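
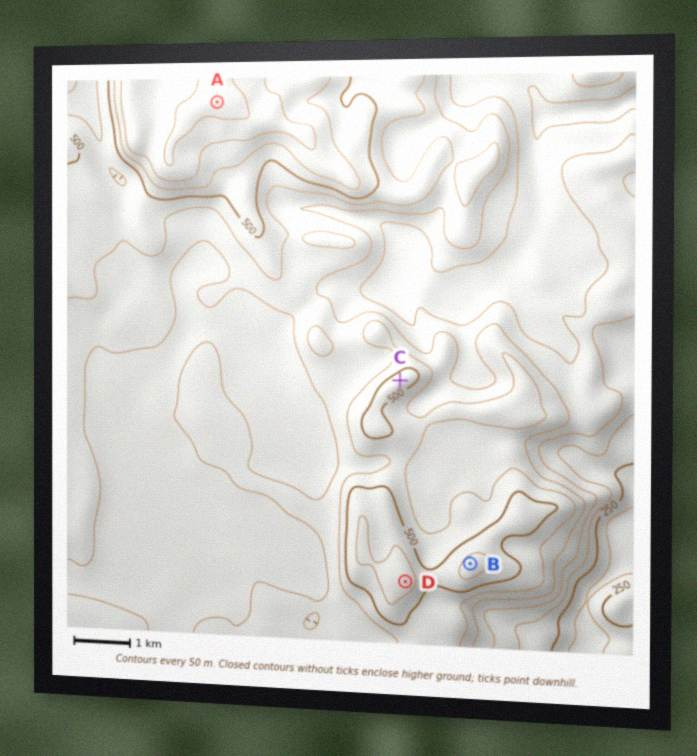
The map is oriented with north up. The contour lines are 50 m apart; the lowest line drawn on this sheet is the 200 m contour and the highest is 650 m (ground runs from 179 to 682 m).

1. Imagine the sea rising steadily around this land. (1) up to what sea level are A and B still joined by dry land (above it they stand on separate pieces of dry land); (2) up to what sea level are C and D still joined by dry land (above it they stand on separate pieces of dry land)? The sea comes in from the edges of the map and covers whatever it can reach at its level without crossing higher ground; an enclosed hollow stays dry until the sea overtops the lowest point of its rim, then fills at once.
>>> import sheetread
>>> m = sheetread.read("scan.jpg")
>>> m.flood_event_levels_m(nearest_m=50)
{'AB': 400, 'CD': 450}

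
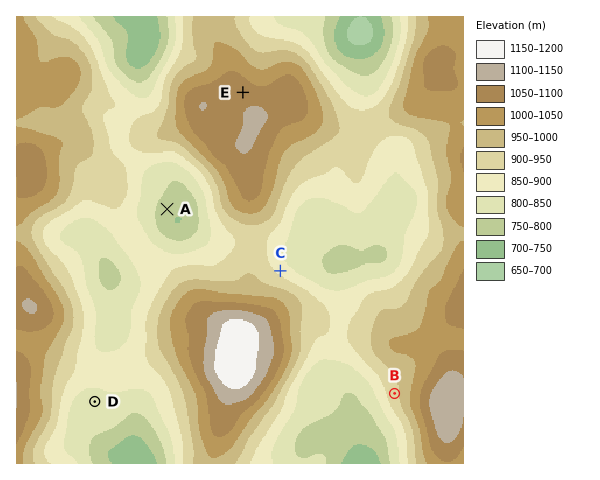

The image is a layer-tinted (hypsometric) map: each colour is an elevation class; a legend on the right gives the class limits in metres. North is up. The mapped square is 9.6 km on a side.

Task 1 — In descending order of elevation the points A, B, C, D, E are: E B C D A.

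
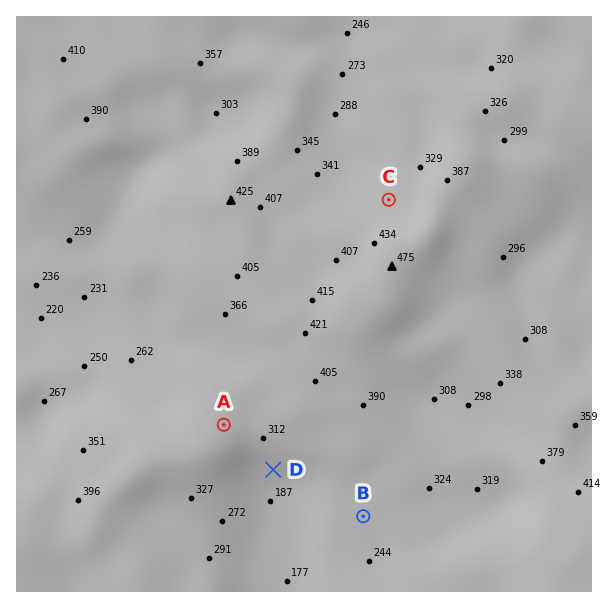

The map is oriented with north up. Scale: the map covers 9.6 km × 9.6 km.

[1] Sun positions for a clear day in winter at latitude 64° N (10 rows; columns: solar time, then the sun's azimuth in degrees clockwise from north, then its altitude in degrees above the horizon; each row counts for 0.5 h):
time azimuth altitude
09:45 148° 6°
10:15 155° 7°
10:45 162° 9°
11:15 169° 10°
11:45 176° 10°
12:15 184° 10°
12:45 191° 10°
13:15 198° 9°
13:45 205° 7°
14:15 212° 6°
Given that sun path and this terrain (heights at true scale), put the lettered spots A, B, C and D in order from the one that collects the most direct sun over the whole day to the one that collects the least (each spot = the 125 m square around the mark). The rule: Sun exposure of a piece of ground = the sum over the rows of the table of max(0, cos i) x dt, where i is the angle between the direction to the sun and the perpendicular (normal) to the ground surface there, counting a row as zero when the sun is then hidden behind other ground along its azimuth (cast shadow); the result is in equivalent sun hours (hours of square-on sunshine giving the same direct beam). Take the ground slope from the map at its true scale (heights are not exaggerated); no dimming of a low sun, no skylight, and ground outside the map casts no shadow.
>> D > B > A ≈ C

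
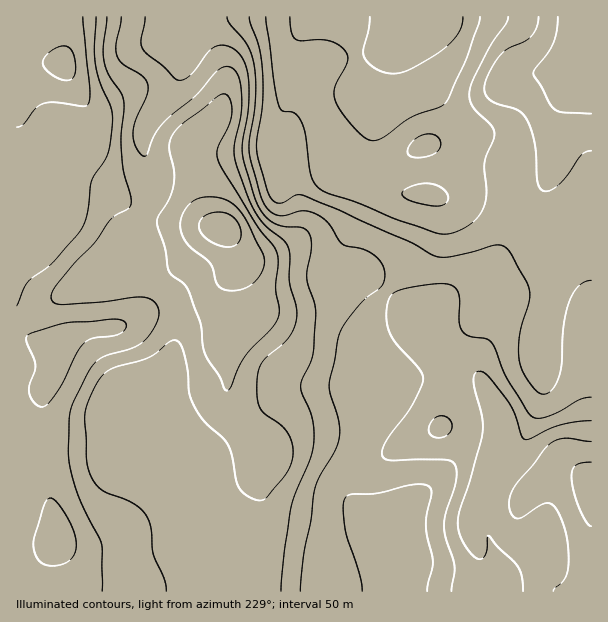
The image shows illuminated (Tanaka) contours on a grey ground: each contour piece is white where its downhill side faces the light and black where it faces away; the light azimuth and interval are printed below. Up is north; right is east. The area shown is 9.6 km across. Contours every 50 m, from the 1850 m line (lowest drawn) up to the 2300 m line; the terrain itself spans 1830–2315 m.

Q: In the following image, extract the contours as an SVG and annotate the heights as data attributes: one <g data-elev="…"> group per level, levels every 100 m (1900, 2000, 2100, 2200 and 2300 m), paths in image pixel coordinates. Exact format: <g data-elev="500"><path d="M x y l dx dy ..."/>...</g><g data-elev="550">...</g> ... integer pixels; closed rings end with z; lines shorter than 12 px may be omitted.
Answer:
<g data-elev="1900"><path d="M410 156l12 1 12-3 6-7 0-7-3-4-6-2-12 3-6 4-5 6 0 6z"/><path d="M508 17l-2 7-20 29-13 27-4 12 1 7 3 8 18 18 3 7-1 8-8 22 2 29-2 13-5 11-9 9-15 8-12 2-9-1-36-13-42-17-28-9-8-4-5-5-6-12-4-38-4-12-8-10-12-2-4-9-12-85"/></g><g data-elev="2000"><path d="M300 591l4-36 7-34 4-32 5-13 15-26 4-13 0-17-9-25-1-9 9-48 6-13 13-18 9-9 16-13 3-6 0-7-4-9-9-9-9-5-21-5-13-20-11-9-15-4-18 4-7 0-8-4-6-7-4-12-11-42 6-51 1-19-2-17-7-18-17-21-3-7"/><path d="M591 397l-12 3-19 11-12 5-9 2-6-1-6-6-20-33-15-35-6-4-18-3-6-6-3-9 0-25-4-9-9-3-18 1-26 4-7 3-4 4-3 6-2 10 1 11 2 9 7 12 23 25 4 6 0 5-2 7-10 20-26 36-3 12 2 3 5 2 55 0 8 1 3 4 2 8-1 9-10 30-2 12 2 13 8 29-3 25"/><path d="M558 17l-1 15-4 12-6 10-12 15-1 6 8 12 8 17 5 6 8 2 28 2"/></g><g data-elev="2100"><path d="M166 591l-2-12-11-25-2-26-5-13-6-7-8-5-31-14-6-6-6-10-2-14-2-42 1-10 6-14 7-14 9-8 9-5 30-8 9-5 14-11 4-2 3 1 5 6 3 9 3 16 1 21 5 14 11 15 17 15 6 7 4 12 5 26 3 7 11 9 7 2 5 0 4-3 20-24 5-11 1-12-2-10-6-11-21-16-4-6-3-12 1-21 2-8 4-6 20-17 7-8 5-12 1-12-8-29 1-25-2-11-6-7-18-14-8-12-8-16-13-36-1-15 6-27 2-14-1-19-4-12-4-6-5-1-4 0-6 3-21 25-35 30-8 12-7 17-1 2-3 0-8-10-2-15 3-12 11-24 1-9-5-9-20-13-6-8-1-11 5-28"/><path d="M591 441l-25-3-8 1-7 4-6 6-12 16-15 17-8 15 0 13 3 6 3 2 6-1 17-11 7-3 8 3 6 9 7 24 1 27-4 14-9 8-2 3"/></g><g data-elev="2200"><path d="M50 566l10-1 9-4 6-7 1-9-2-14-6-13-11-15-4-4-3-1-3 2-4 7-9 30-1 8 2 7 3 8 6 4z"/><path d="M41 407l6-2 10-13 19-38 7-10 9-5 21-3 8-3 5-6-1-5-11-3-46 4-40 12-2 6 8 18 1 7-6 20 0 7 5 9z"/><path d="M17 306l11-24 25-19 29-35 5-15 5-33 13-19 3-9 4-23 0-15-2-9-10-24-4-15-2-18 2-31"/><path d="M225 290l15 0 14-7 9-13 1-7 0-6-17-36-11-15-8-5-9-3-10-1-9 1-9 5-7 9-4 10 1 9 3 8 5 7 21 17 3 6 4 15z"/></g><g data-elev="2300"><path d="M62 80l6 0 4-1 4-8-1-9-2-9-4-5-4-2-6 1-8 4-6 6-2 5 1 4 3 5 8 6z"/></g>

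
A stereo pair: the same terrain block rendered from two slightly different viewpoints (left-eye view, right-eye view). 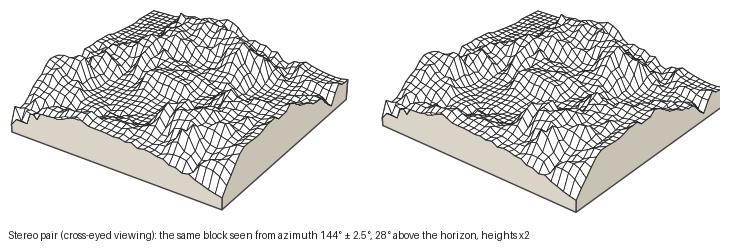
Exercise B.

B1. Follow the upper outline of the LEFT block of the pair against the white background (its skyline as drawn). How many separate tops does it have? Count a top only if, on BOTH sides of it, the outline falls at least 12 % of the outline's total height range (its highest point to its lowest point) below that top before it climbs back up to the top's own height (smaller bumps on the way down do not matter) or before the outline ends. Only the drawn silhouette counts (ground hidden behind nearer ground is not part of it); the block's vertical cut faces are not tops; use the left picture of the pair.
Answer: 2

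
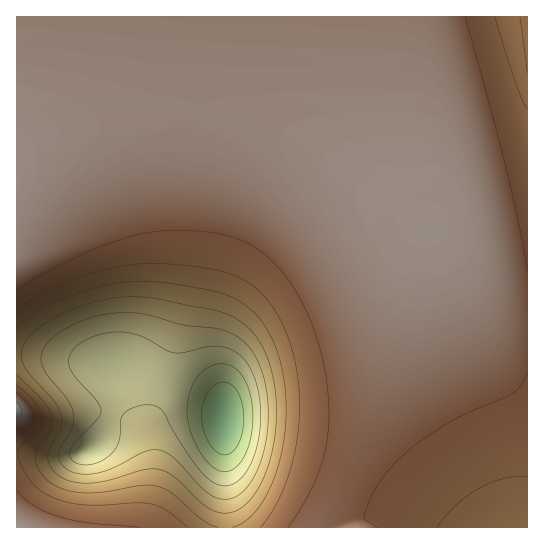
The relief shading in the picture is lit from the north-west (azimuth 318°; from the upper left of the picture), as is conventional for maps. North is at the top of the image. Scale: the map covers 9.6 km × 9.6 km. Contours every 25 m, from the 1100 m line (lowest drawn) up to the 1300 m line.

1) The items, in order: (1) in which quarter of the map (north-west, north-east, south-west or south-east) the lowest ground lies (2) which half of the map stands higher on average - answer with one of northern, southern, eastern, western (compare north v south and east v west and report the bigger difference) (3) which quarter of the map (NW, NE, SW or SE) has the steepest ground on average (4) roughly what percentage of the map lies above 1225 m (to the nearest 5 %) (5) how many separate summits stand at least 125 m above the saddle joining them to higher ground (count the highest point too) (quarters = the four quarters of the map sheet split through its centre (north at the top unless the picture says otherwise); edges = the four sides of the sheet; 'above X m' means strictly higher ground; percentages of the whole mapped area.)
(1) The lowest point lies in the south-west quarter of the map.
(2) Taken as a whole, the northern half is higher than the southern.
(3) The south-west quarter is the steepest part of the map.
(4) About 80 % of the map lies above 1225 m.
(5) There is 1 summit with 125 m or more of prominence.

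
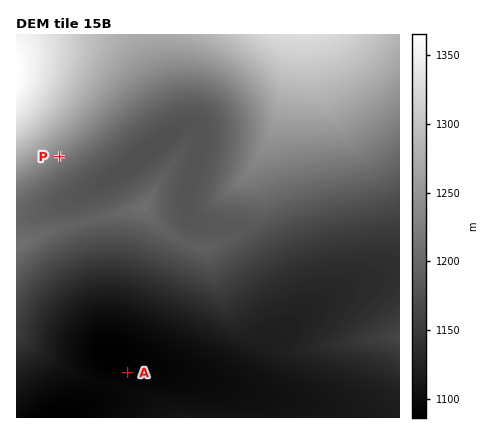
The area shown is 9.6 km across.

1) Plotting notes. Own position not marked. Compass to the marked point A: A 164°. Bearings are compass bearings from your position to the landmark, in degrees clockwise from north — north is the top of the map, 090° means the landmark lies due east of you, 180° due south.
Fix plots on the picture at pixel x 57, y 126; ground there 1277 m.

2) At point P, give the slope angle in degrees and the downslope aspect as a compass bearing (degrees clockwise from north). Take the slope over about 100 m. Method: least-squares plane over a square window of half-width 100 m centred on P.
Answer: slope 4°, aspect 146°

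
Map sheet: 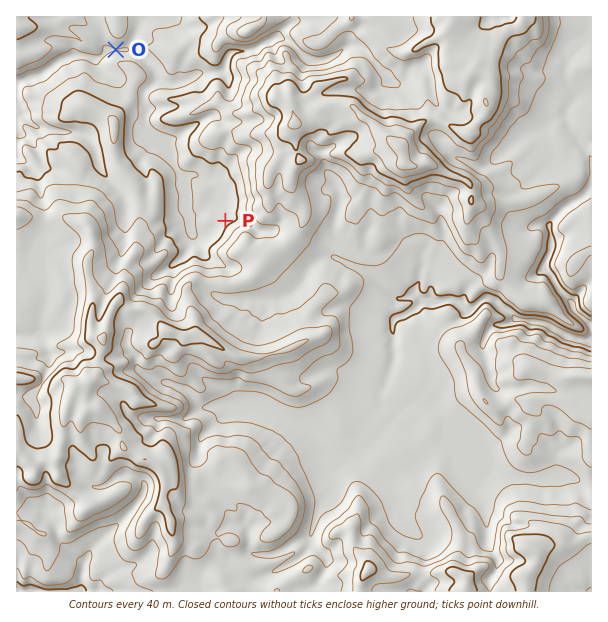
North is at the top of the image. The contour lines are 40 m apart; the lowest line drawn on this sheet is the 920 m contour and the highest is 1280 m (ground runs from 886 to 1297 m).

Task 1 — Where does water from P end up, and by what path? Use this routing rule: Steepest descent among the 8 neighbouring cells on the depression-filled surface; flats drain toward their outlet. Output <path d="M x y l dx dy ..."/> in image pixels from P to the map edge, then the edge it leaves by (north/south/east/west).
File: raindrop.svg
<path d="M225 221l-16-17-5 2-12 12-3 0-1-2 0-3-2-1 0-17-1-1 0-15-11-14 0-3-1-1 0-9-27-27 0-11 1-1 0-6-3-3-1-9 1-3 12-12 0-6-1-3-6-6 0-2-11-9-9-4-18 0-13 9-5 0-1-2-5 0-1-1-15 0-2 1-7 2-15 12-2 0-6 4-3 0-7 5-12 1"/>
exit: west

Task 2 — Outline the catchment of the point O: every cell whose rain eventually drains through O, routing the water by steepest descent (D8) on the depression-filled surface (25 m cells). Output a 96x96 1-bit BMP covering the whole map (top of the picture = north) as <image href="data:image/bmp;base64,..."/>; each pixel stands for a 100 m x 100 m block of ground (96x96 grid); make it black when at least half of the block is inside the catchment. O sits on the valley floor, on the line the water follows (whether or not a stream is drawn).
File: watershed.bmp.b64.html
<image width="96" height="96" href="data:image/bmp;base64,Qk2+BAAAAAAAAD4AAAAoAAAAYAAAAGAAAAABAAEAAAAAAIAEAAATCwAAEwsAAAIAAAAAAAAA////AAAAAAAAAAAAAAAAAAAAAAAAAAAAAAAAAAAAAAAAAAAAAAAAAAAAAAAAAAAAAAAAAAAAAAAAAAAAAAAAAAAAAAAAAAAAAAAAAAAAAAAAAAAAAAAAAAAAAAAAAAAAAAAAAAAAAAAAAAAAAAAAAAAAAAAAAAAAAAAAAAAAAAAAAAAAAAAAAAAAAAAAAAAAAAAAAAAAAAAAAAAAAAAAAAAAAAAAAAAAAAAAAAAAAAAAAAAAAAAAAAAAAAAAAAAAAAAAAAAAAAAAAAAAAAAAAAAAAAAAAAAAAAAAAAAAAAAAAAAAAAAAAAAAAAAAAAAAAAAAAAAAAAAAAAAAAAAAAAAAAAAAAAAAAAAAAAAAAAAAAAAAAAAAAAAAAAAAAAAAAAAAAAAAAAAAAAAAAAAAAAAAAAAAAAAAAAAAAAAAAAAAAAAAAAAAAAAAAAAAAAAAAAAAAAAAAAAAAAAAAAAAAAAAAAAAAAAAAAAAAAAAAAAAAAAAAAAAAAAAAAAAAAAAAAAAAAAAAAAAAAAAAAAAAAAAAAAAAAAAAAAAAAAAAAAAAAAAAAAAAAAAAAAAAAAAAAAAAAAAAAAAAAAAAAAAAAAAAAAAAAAAAAAAAAAAAAAAAAAAAAAAAAAAAAAAAAAAAAAAAAAAAAAAAAAAAAAAAAAAAAAAAAAAAAAAAAAAAAAAAAAAAAAAAAAAAAAAAAB8AAAAAAAAAAAAAAD8AAAAAAAAAAAAAAH8AAAAAAAAAAAAAAP4AAAAAAAAAAAAAD/4AAAAAAAAAAAAAH/4AAAAAAAAAAAAAH/wAAAAAAAAAAAAAD/wAAAAAAAAAAAAAD//+AAAAAAAAAAAAD///gAAAAAAAAAAAD///wAAAAAAAAAAAD///4AAAAAAAAAAAB///4AAAAAAAAAAAA///8AAAAAAAAAAAA////gAAAAAAAAAAA////wAAAAAAAAAAA////4AAAAAAAAAAA////4AAAAAAAAAAA////8AAAAAAAAAAAf///8AAAAAAAAAAAf///8AAAAAAAAAAA////8AAAAAAAAAAA////4AAAAAAAAAAA////wAAAAAAAAAAA////wAAAAAAAAAAB////wAAAAAAAAAAD////wAAAAAAAAAAH////wAAAAAAAAAAH////4AAAAAAAAAAP////4AAAAAAAAAAP////4AAAAAAAAAAP////4AAAAAAAAAAP////4AA4AAAAAAAP////4AB8AAAAAAAP////4AD+BwAAAAAP////8AH/H4AAAAAH/////Af//8AAAAAD/////gf//+AAAAAB/////////8AAAAAB/////////8AAAAAB/////////+AAAAAA/////////+AAAAAA/////////+AAAAAA/////////sAAAAAB/////////AAAAAAH////////8AAAAAAP////////8AAAAAAH////////8AAAAAAH///////48AAAAAAH///////wMAAAAAAH///////gAAAAAAAH//////+AAAAAAAAH//////8AAAAAA="/>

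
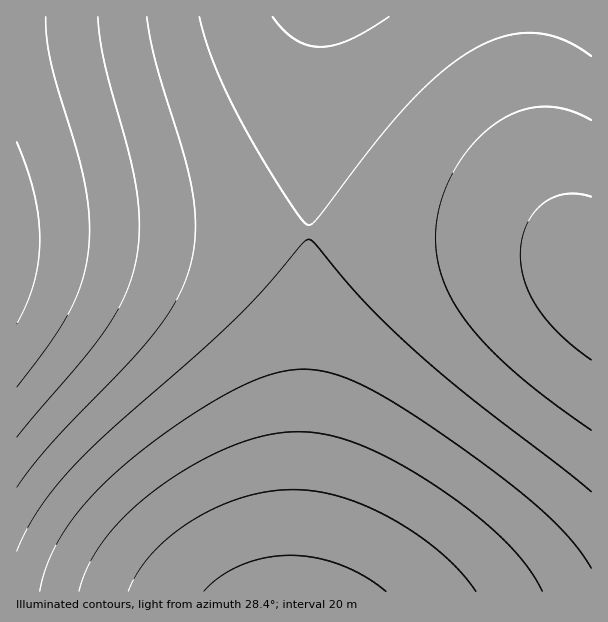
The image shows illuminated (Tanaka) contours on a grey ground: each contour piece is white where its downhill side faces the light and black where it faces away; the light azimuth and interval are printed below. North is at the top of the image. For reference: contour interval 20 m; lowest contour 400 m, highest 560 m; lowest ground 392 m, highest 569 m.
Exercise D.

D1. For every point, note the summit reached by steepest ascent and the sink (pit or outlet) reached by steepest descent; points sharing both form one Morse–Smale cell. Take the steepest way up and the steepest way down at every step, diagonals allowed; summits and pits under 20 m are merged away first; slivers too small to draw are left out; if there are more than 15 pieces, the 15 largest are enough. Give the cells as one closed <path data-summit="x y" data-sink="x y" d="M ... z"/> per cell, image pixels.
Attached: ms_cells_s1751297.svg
<path data-summit="17 246" data-sink="293 591" d="M189 229l-148 0-21 1-4 3 1 359 279-1 11-219 1-139z"/><path data-summit="591 281" data-sink="293 591" d="M356 232l-48 1-1 139-11 219 295 1 1-320-7-7-21-12-42-12-52-6z"/><path data-summit="17 246" data-sink="326 17" d="M318 16l-301 0-1 215 25-2 148 0 119 3 4-134z"/><path data-summit="591 281" data-sink="326 17" d="M591 16l-271 0-4 22-4 60-4 133 132 3 63 4 34 6 20 6 19 9 15 12z"/>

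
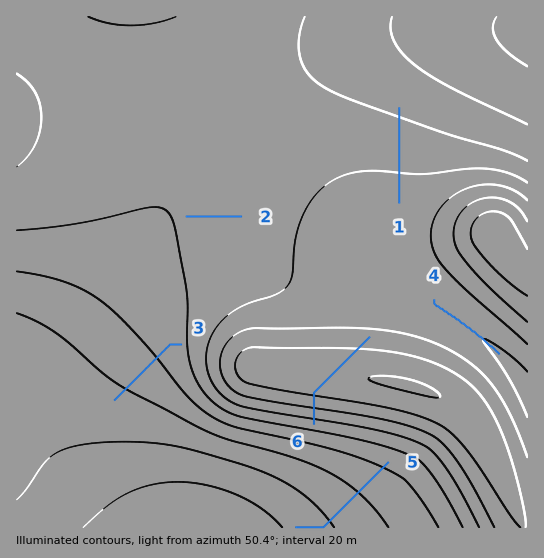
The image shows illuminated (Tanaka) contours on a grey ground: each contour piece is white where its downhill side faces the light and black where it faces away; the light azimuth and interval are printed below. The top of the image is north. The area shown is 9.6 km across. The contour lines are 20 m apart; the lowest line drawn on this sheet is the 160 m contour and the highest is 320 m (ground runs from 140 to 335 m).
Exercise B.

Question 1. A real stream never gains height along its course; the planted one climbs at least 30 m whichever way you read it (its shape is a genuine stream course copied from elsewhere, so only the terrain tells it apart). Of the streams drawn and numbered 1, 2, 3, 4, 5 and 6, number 6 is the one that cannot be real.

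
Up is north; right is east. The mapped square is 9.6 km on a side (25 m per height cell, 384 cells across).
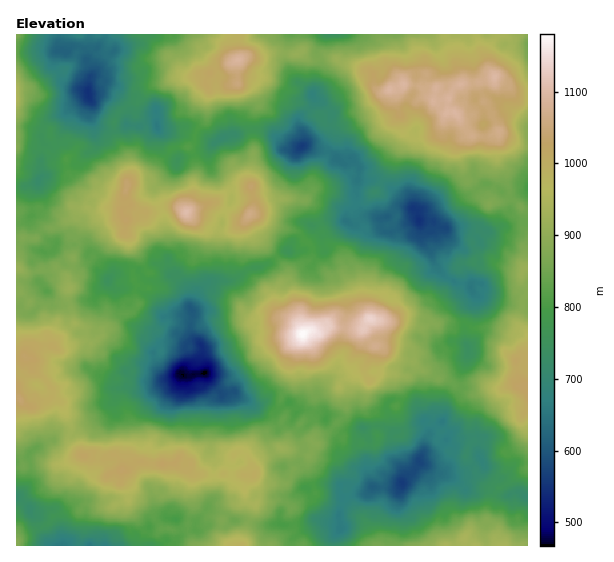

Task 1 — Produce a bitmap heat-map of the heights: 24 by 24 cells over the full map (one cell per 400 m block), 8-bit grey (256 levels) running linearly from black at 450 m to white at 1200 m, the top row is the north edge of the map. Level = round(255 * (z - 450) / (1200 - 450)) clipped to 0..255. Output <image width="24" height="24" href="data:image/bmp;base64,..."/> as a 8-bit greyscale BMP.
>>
<image width="24" height="24" href="data:image/bmp;base64,Qk12BgAAAAAAADYEAAAoAAAAGAAAABgAAAABAAgAAAAAAEACAAATCwAAEwsAAAABAAAAAAAAAAAAAAEBAQACAgIAAwMDAAQEBAAFBQUABgYGAAcHBwAICAgACQkJAAoKCgALCwsADAwMAA0NDQAODg4ADw8PABAQEAAREREAEhISABMTEwAUFBQAFRUVABYWFgAXFxcAGBgYABkZGQAaGhoAGxsbABwcHAAdHR0AHh4eAB8fHwAgICAAISEhACIiIgAjIyMAJCQkACUlJQAmJiYAJycnACgoKAApKSkAKioqACsrKwAsLCwALS0tAC4uLgAvLy8AMDAwADExMQAyMjIAMzMzADQ0NAA1NTUANjY2ADc3NwA4ODgAOTk5ADo6OgA7OzsAPDw8AD09PQA+Pj4APz8/AEBAQABBQUEAQkJCAENDQwBEREQARUVFAEZGRgBHR0cASEhIAElJSQBKSkoAS0tLAExMTABNTU0ATk5OAE9PTwBQUFAAUVFRAFJSUgBTU1MAVFRUAFVVVQBWVlYAV1dXAFhYWABZWVkAWlpaAFtbWwBcXFwAXV1dAF5eXgBfX18AYGBgAGFhYQBiYmIAY2NjAGRkZABlZWUAZmZmAGdnZwBoaGgAaWlpAGpqagBra2sAbGxsAG1tbQBubm4Ab29vAHBwcABxcXEAcnJyAHNzcwB0dHQAdXV1AHZ2dgB3d3cAeHh4AHl5eQB6enoAe3t7AHx8fAB9fX0Afn5+AH9/fwCAgIAAgYGBAIKCggCDg4MAhISEAIWFhQCGhoYAh4eHAIiIiACJiYkAioqKAIuLiwCMjIwAjY2NAI6OjgCPj48AkJCQAJGRkQCSkpIAk5OTAJSUlACVlZUAlpaWAJeXlwCYmJgAmZmZAJqamgCbm5sAnJycAJ2dnQCenp4An5+fAKCgoAChoaEAoqKiAKOjowCkpKQApaWlAKampgCnp6cAqKioAKmpqQCqqqoAq6urAKysrACtra0Arq6uAK+vrwCwsLAAsbGxALKysgCzs7MAtLS0ALW1tQC2trYAt7e3ALi4uAC5ubkAurq6ALu7uwC8vLwAvb29AL6+vgC/v78AwMDAAMHBwQDCwsIAw8PDAMTExADFxcUAxsbGAMfHxwDIyMgAycnJAMrKygDLy8sAzMzMAM3NzQDOzs4Az8/PANDQ0ADR0dEA0tLSANPT0wDU1NQA1dXVANbW1gDX19cA2NjYANnZ2QDa2toA29vbANzc3ADd3d0A3t7eAN/f3wDg4OAA4eHhAOLi4gDj4+MA5OTkAOXl5QDm5uYA5+fnAOjo6ADp6ekA6urqAOvr6wDs7OwA7e3tAO7u7gDv7+8A8PDwAPHx8QDy8vIA8/PzAPT09AD19fUA9vb2APf39wD4+PgA+fn5APr6+gD7+/sA/Pz8AP39/QD+/v4A////AHhZVFlfcnl+hpikjoB2WVh3e3uNmqCdkmVndISTkYF9hYuUk4F0WFBcVFdoeIOCc2mAi5erqZSanZiqoox7Z0w/ODpKV11nYYGYqbS/vLS5t6+zq46Hc1hJOy46SVZjc4qTrbe2tbGzqKStoJeQhG9iVEM/T1dqgaGaoJSJjYyAfXx/hoWFgnhqZ1tKUV5yn760qohyblNCSEZNYnt/goqEdmdbZ32Ztb23qIhsXDcXFypDboqUl6SnloaAgI6rwMG2n4V0XkIeEy1jk7S9tLC5r5qNeXaavby6q5mIbE84KEl/rtTp1sfRxJuGdG2XsJyjnpOKc1dBO2CWs9To4tbi1KePem+FoJCKkn55emhQR2WLprm/tbzDt5p7Yk9nj4+Kln5sdXJjX2JvhZWLi5ackHFWUE5plIuEjIB/hnRyfH2Afnl5eoN5aVZCTl1zj4mFipCospeWpKOsoIF1bV1NQTUvPFhngoCFl6K4v7TEy7HAvZF4Z0pEOyotTGl6g25xjp6zvaayua+1tpWIc1JQSjhFboaJg25meIigspJ9jIumnm9nYElMX194jY+TiHdpcWp3gnFwdG+AfkIzRkliiJiotrO2onxoXFNgXVNldWhoaU4+VGKLrLHCzs3MrIxnRDRVYFR0j42GhWtXWXSjw8TQ18zHt5JqPSpCYnqYs7y+o3xiZYa60tHS1M/QwHhQRTVCZIGgscPPs46Gip+3v8LBwMTKrW1GPkBFXXeJnLK+p5GPgIWQm6Snra+rnQ=="/>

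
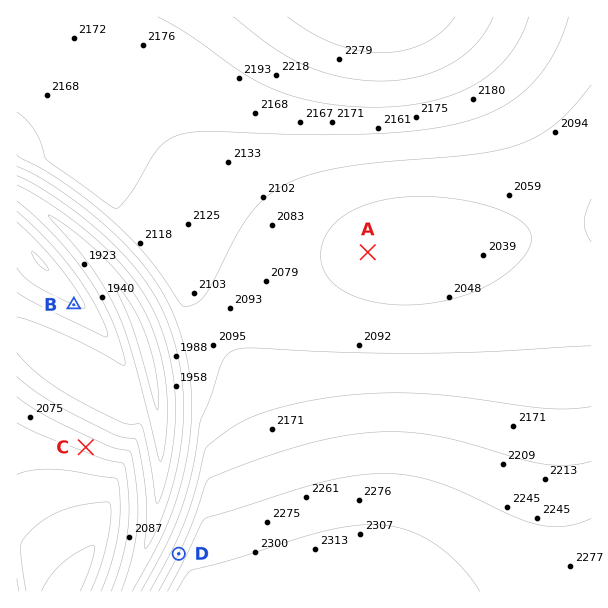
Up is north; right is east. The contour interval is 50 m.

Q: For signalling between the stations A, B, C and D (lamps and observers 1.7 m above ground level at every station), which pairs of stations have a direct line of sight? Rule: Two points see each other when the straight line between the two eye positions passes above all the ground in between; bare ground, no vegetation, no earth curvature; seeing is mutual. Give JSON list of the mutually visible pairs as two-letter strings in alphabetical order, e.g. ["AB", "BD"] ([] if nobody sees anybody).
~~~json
["BC", "BD"]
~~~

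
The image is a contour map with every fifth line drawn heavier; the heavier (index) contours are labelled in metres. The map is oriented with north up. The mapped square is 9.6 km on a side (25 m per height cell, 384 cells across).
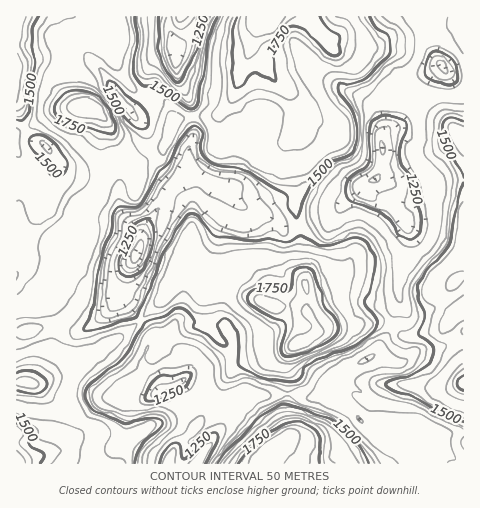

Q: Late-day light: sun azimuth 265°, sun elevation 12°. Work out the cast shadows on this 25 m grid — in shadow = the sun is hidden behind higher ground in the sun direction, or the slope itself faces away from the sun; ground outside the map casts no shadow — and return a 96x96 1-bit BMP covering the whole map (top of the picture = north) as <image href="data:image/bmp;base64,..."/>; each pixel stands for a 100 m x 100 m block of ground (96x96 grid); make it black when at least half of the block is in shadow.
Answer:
<image width="96" height="96" href="data:image/bmp;base64,Qk2+BAAAAAAAAD4AAAAoAAAAYAAAAGAAAAABAAEAAAAAAIAEAAATCwAAEwsAAAIAAAAAAAAA////AAAAAAAAAAD/zgAAcPx/wAAAAAD//4AAMP9//AAAAAD//4AAEP//+AAAAAB//8AAGP//+AAAAAA/+8AACP//+AAAAAAf/cAACP///AAAAAAP/sAACf///AAAAAAH/wAAB////AAAAA8D/4AAB///+AAAAB/D/4AAB///8AAAAf/D/wAAD///gAAAA//ggAAAH//gAAAAB//wAAAAH/8AAAAAB//8AAAAH4AAAAABh//+AAAAAAAAAAAD5///AAAAAAAAAAAH//+fgAAAAAAAAAAH//+fAAAAB8AAAAAH+f/PAAEAD/AAAAAD4P/GAAAAH/wAAAAAAD/gAAAAH/8AAAAAAA/wAAAAD/+AAAAAAAf4AAAAD//gAAAAAAP8AAAAB//4AAAAAAP+AAAAA//+AAAAAAH/AAAAAf//AAAAAAH/gAAAAH//gAAAAAD/wAAAAD//wAAAAAB/wAAAAB//8AAAAgA/wAAAAB//+AEAA8AcwAAAAD//+AAAAfgA4AAAAH///AAAAf4A4AAAAP//+AAAAf8A4AAAAP//+AAAAf+AAAAAAP//+AAAAf+AAAAAAf//8AAAAf/AAAAAAf//8AAAAP/AAAAAAf//8AAAAP/gAAAAA///8BAAAP/gAAAAA///+AgAAP/gAAAAA///+AAAAP/wAAAAAf//+AAAAP/wAAAAAfw/+AAAAP/4AAAAAcA/+AAAAP/4AAAAAAA//AAAAH/8AAAAAAA//AAAAH/8AAAAAAA//AAAAH/8AOABgOA//AAAAD/+AfAAgfA//AAAAD/+Af+AAfA//AAAAD/+Af/AA/gZ+AAAAB/+A/+AB/gB+ABwAB/+A/+AB/gD8ABwAB/+A/8AB/wP4ABwAB/+A/AAB/w/gAAAAA4/gQAAB/58AAAAAAw/4AAAB//4AAAAAAA/+AAAB//8AAAAAAAf/AAAA//8AAAAAAAf/gAAA//+AAAAAAAP/wAAA///AAAAAAAP/wAAAf//gAAAAAAP/wAAAf//gAAAAAAP/wAAAP//wAAAAAAB/wAAAH//wAACAAAA/gAAAD//wAAGAAAA/gAAAAH/wAAcAAAA/gAAAAH/4AB8AAAAfgAAAAH/8AD4AAPAfwAAAAH/+AAAAAf4PwAAAAH/+AAAAAf8PgAAAYH/+AAAAA/+HgAAAAH/+AEAAA/+AAAAAAH/+AMAAB//AAAAAAH/+AMAAD//HAAAAAP/8AAAAH//PgAAAMf/4AAAAP///gAAAI//gAAAAP///AAAAR//AAAAAf///AAAAz/+AAAAAf/x/AAADz/+AAAAAPxz+AAAHj4+AGAAAHj/+AAAPgA/g/AAAPH/+AAAPgA/8/gAAMH/+AAAfAAf//gAAIH//AAAfAAf//gAAAH//AAAfAMP//gAAAH//AAAfAfH//AAAAD//gAA+A/j//AAAAD//gAA+A/z/+AAAAD//gAB+Af3/+AAAAD//wAB+AP//8AAAAD//wAB+AP//4AAAAD//wAB+Hn//4AAAAD//wAA8H3//wAAAAD//wAA8P5//gA="/>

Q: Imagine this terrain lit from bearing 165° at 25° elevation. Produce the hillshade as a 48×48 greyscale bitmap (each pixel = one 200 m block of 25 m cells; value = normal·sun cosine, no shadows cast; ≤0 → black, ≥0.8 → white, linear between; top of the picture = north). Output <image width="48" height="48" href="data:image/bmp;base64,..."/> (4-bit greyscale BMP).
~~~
<image width="48" height="48" href="data:image/bmp;base64,Qk32BAAAAAAAAHYAAAAoAAAAMAAAADAAAAABAAQAAAAAAIAEAAATCwAAEwsAABAAAAAAAAAAAAAAABEREQAiIiIAMzMzAERERABVVVUAZmZmAHd3dwCIiIgAmZmZAKqqqgC7u7sAzMzMAN3d3QDu7u4A////AKmHZmiHZ6y8uMsQAAJoq6mYd2RWeIiIiZqYh3eId63d2b1gAAA2mqmphkNXeIiIeXiZmYeJh53+65zFAAABWJiIcyRoiIiId5mZmZh3dUje25i6YQAAAkQ0MTaIiIiJqtuqqZdCEAA3mamalhAAAAAAE2iZmZm83cu6mYUQEhAAWJqZmGEAAAAAN5qZqrzd3MzLmIZEV3QAJnmYiHYgAAFGeJmrzd3Mu93cqZmpiJpzEkeJqomYeJmIiIirzdupm6qqqaztqZvLlTaIzcze3tuYd3d3ZWZnZzRWiJzv7JrNzIZ3nd3u7ty6h2UyAAI1QhJFeIm+/rm8vLiIebu73//+ynVEQxI0UzNWd3iaztmKqqmah4iIv////9p3mnRVVERWdlVorNuImqu7l3eGau////65q8qIdVRGZlM0ac2pisy5iHeHRGnf7e/rmZqqp6mHiJcwAn3suKuoiZiadWeJqqzbdlZ5qry6qatyABnu65q6q6vMp3h1V3eIZVVmipmZmaunQgKt7bvMurzLqHhkV3ZnZWh2aHiImZqpdkFJzLqqqIh2Znh2eImYdniXVmeIiZqqhlImmpiIhkM1RXh3iauphlaJZVZ4iJmqhCEUiZiIh0M1VVd3iJqqhjJpl3Z4iJmqhAACaIiIiHVEUxNoiJmpl0AXqpd4iIm7qTABWIiHd3ZVQxFGd4mYh2ICeph4iIm8zKIAN4h2VVVUMiEjRXd3h2QQN4h4iIis3dggBYhkIQAjIjMQAjRXdEVRJYdneIiby8tiAndTERETRFUyABNXVDVkNYdUaIiKq96FIDVERFVEeIZmQiRVVmVmRIdkR4iKvv+2UAJGd3dniZiIZEM0aYd2Q3iXVniKzv/YZBNnd3iZmaqZhSEleIh2QmiZZGeJvM7rdlV3eIiamayppjNGZniHQ3d4dFeImZvcl2Z4iIm7u73KqodmZ3iHZIh3dmeImYnOyHebzMzMu73svOyGeIiIdpmHd3iIiYiu6onO/ty6mavu7v63iZiZmJh2eIiZmIeM7InN7cqZmZrO//2naIiaqJdnmpmqqYd53ZeZqpmJmqqb39qXZneJqZmru6q8yXVnvsZYiJiIiaqZm7mZZGdnmHrMzd3Nx0RWnfp4iIh3eJmZiZnKdWdmdie7ve7cdEZlesyZqYeHd4mYiHrduYdUMgN4mru2I4h1ZUVoqpiIiIiIdWre25dSASNVRVVBGKmFQQJWm7qqqYd3VGmrqYh0JERUIAACa6h1EDNWeru7qYd3aLuYiIdkRkRWMQE2u4VEADJGabu6mHeJvf7JiIZCJENGZVVpynQzACJGeKqph3ib3e/rmIdTNWVGiHeKqodTMgE2Z5qYh4ic3LzuyqqYh4hniIiqmbl1ZQAlZ4qYiIms25nO26vNuHeIiImYibuXmDAVZoqqmJq7qpiaqprNuWV4iIiIiZmZqmEDVorNy7uniZhmiIiqmFVGd4iIiIiavJIBRXm83cqFV4ZEVoiIh1Q0Z3eIiIiavLQANGib3cp0NXZDRniIhw=="/>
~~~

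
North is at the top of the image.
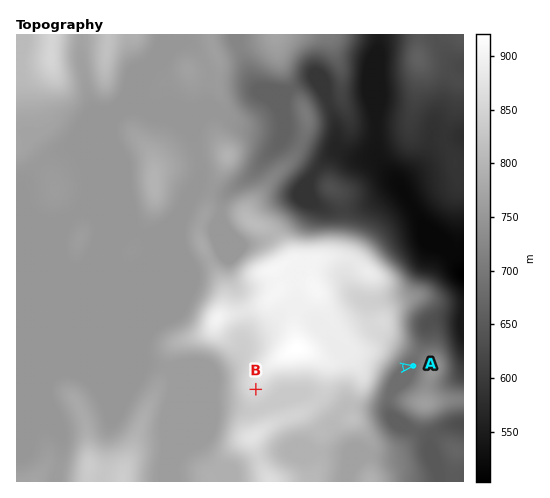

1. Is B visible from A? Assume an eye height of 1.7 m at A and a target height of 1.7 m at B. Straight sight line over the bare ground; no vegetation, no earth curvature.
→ no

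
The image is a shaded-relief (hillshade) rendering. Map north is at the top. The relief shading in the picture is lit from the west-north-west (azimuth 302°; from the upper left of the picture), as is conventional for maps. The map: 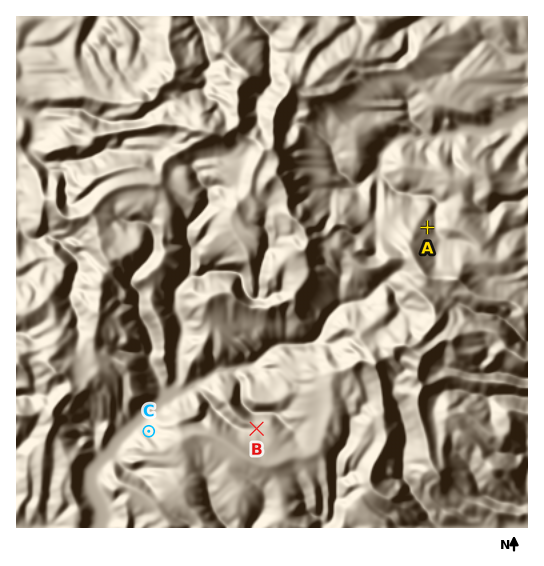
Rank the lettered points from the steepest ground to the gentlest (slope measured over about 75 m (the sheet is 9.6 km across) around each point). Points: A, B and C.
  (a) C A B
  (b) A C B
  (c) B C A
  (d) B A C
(a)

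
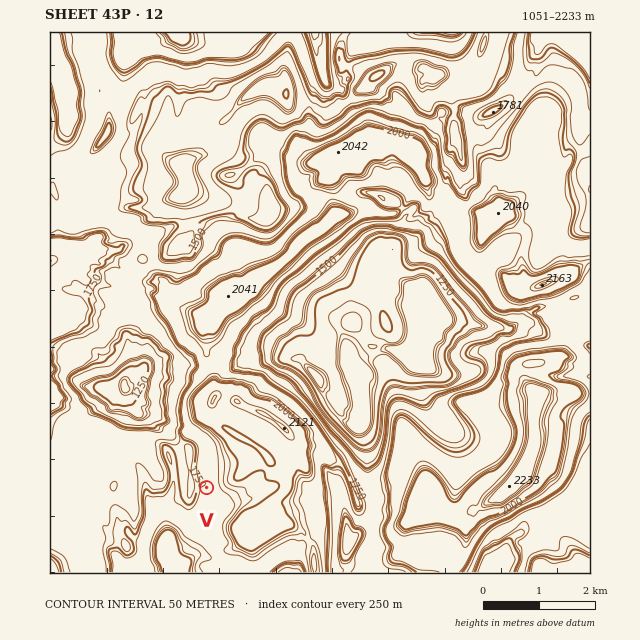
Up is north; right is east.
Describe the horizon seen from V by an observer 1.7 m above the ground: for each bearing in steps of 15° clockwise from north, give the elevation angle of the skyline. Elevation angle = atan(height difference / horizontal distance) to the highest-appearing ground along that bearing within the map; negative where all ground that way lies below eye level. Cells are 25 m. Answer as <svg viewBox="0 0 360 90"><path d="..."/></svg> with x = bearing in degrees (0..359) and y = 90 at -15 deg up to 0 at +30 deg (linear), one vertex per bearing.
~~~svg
<svg viewBox="0 0 360 90"><path d="M0 41l15-3 15-3 15 0 15-6 15-4 15 12 15 4 15-5 15-2 15 5 15 20 15-1 15-14 15-3 15 3 15 16 15 0 15 4 15 4 15-8 15 0 15 0 15-1"/></svg>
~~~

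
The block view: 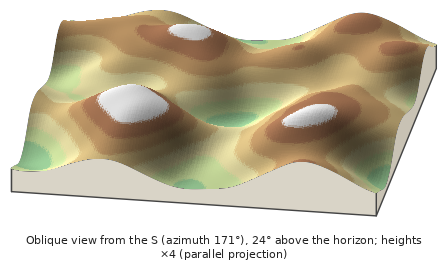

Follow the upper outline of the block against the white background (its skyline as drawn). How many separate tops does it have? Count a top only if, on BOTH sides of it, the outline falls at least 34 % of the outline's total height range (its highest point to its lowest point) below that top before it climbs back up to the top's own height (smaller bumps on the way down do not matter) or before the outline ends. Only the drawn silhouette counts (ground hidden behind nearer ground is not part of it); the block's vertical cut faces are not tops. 0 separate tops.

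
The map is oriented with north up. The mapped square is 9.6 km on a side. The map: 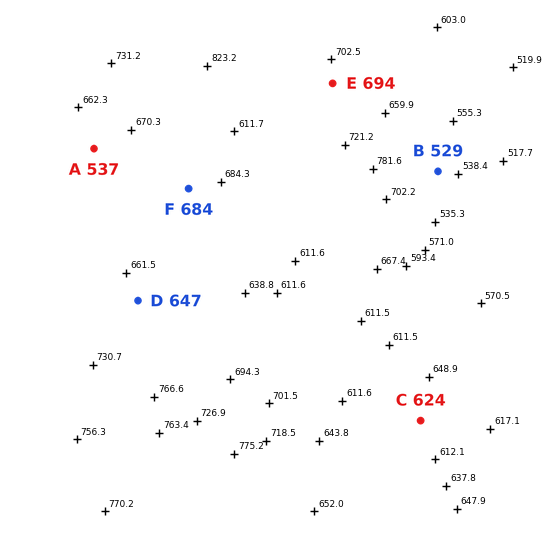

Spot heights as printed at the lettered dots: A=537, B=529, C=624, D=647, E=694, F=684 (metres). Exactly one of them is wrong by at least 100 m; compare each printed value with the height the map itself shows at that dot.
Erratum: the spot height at A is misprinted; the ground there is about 662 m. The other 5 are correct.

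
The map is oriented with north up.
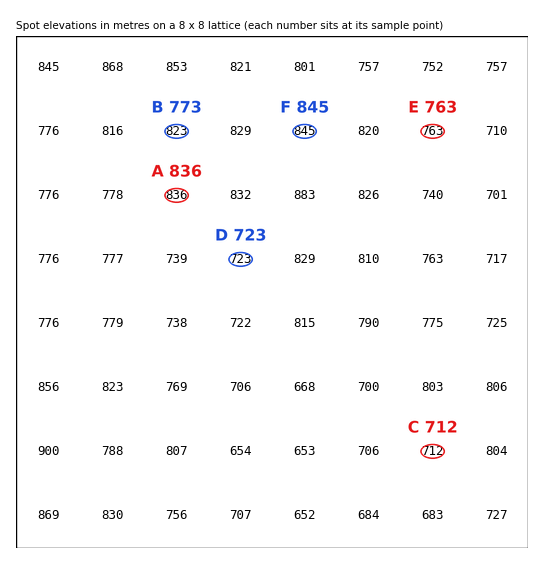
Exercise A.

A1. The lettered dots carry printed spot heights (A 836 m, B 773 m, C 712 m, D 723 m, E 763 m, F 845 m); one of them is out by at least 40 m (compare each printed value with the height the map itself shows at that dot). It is B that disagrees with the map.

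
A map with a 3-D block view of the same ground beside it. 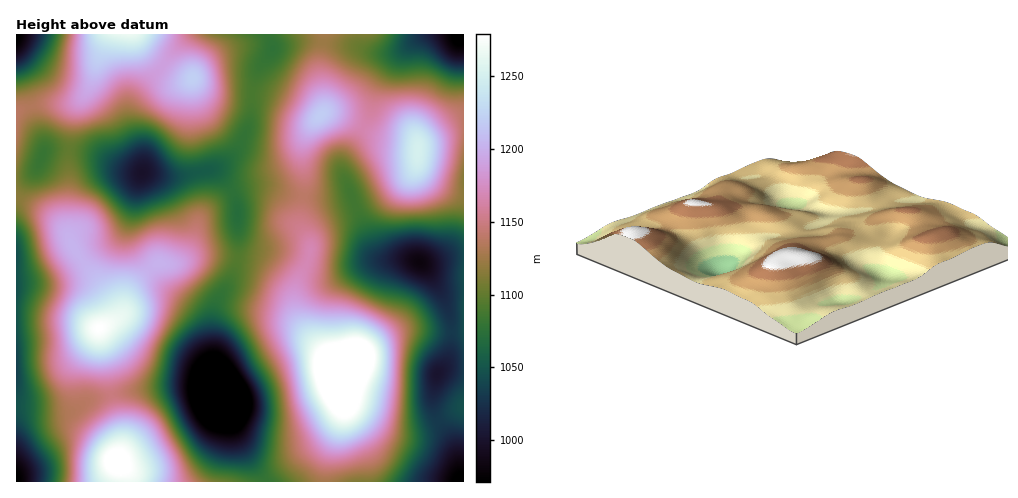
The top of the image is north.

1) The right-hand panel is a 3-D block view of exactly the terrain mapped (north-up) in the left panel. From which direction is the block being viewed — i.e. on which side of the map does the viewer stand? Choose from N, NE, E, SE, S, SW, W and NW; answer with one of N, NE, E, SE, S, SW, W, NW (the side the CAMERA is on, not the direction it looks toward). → SE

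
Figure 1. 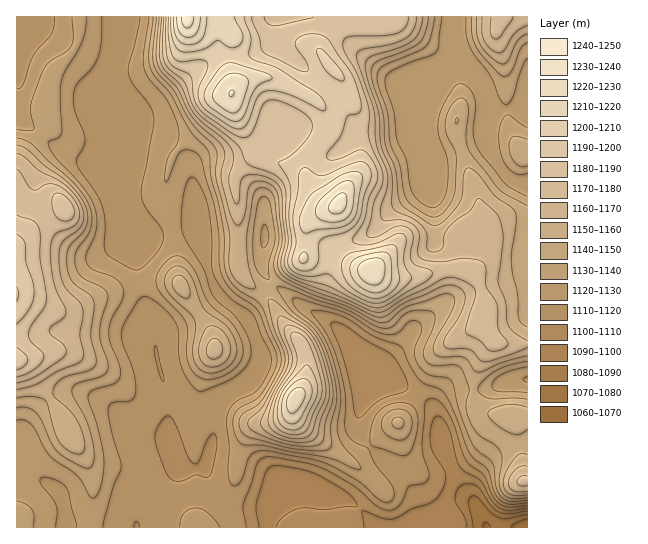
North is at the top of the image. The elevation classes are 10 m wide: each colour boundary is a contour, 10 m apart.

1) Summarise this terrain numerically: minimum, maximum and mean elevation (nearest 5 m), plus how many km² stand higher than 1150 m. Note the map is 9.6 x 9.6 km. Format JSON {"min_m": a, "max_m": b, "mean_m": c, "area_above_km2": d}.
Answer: {"min_m": 1060, "max_m": 1245, "mean_m": 1145, "area_above_km2": 34.0}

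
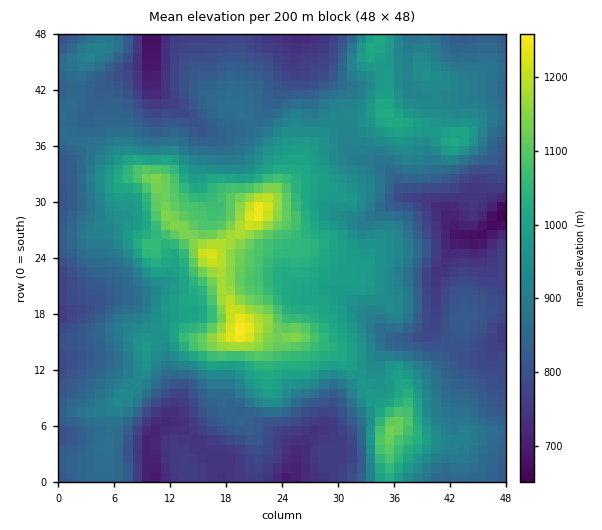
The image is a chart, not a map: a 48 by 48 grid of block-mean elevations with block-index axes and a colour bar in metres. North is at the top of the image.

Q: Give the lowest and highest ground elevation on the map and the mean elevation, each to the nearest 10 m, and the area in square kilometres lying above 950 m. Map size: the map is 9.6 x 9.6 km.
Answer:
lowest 640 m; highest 1260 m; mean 900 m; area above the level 29.6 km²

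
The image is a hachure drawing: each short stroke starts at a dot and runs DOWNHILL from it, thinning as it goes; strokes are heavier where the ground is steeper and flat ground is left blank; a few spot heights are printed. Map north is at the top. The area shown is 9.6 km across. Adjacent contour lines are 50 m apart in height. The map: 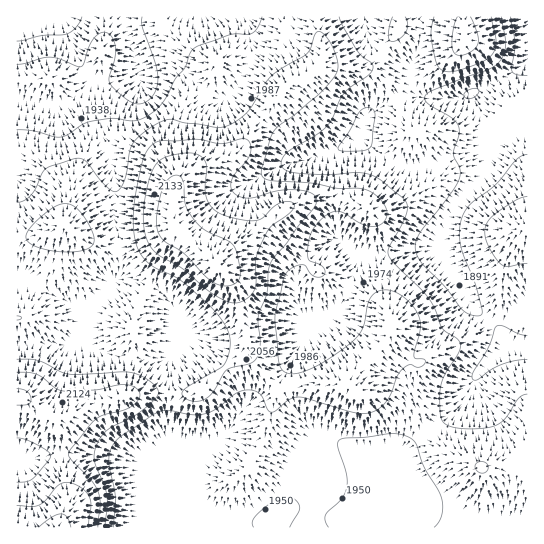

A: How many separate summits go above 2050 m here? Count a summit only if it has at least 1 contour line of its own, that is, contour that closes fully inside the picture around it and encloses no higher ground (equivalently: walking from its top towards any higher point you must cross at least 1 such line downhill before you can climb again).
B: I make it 2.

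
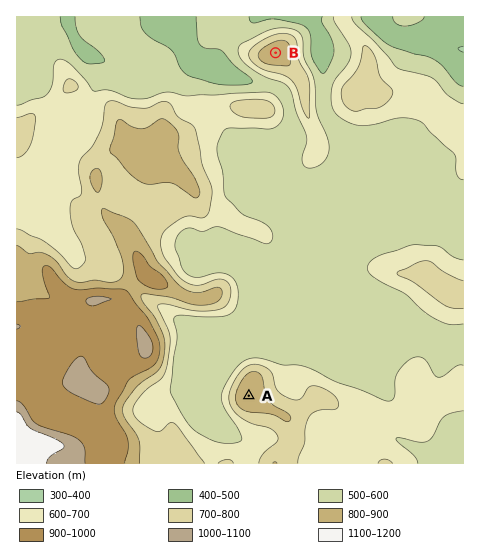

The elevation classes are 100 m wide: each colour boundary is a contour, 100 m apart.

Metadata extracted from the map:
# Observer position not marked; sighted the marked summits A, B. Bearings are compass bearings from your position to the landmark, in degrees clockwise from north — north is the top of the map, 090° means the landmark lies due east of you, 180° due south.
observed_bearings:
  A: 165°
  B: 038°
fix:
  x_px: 187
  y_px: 166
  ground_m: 800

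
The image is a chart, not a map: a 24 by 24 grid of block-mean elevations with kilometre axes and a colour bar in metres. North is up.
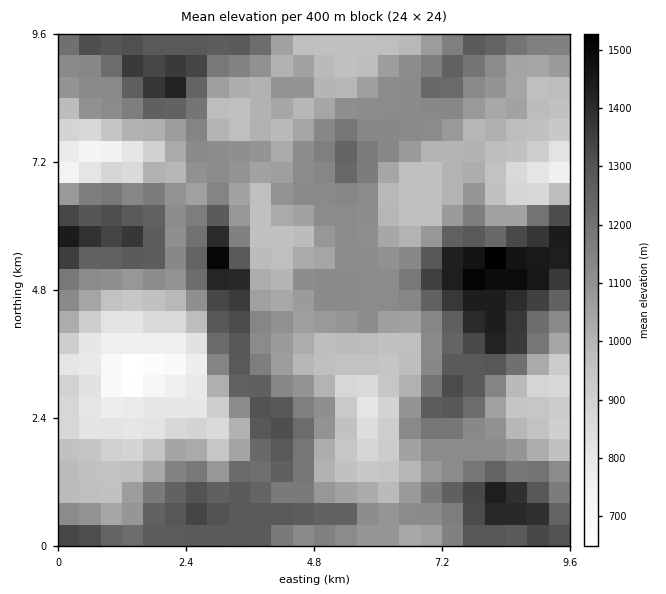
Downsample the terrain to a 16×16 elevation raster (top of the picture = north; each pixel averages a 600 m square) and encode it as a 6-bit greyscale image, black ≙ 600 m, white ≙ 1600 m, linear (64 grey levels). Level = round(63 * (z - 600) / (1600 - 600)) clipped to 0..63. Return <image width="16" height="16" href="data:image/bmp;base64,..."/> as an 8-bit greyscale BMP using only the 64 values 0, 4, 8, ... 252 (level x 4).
<image width="16" height="16" href="data:image/bmp;base64,Qk02BQAAAAAAADYEAAAoAAAAEAAAABAAAAABAAgAAAAAAAABAAATCwAAEwsAAAABAAAAAAAAAAAAAAEBAQACAgIAAwMDAAQEBAAFBQUABgYGAAcHBwAICAgACQkJAAoKCgALCwsADAwMAA0NDQAODg4ADw8PABAQEAAREREAEhISABMTEwAUFBQAFRUVABYWFgAXFxcAGBgYABkZGQAaGhoAGxsbABwcHAAdHR0AHh4eAB8fHwAgICAAISEhACIiIgAjIyMAJCQkACUlJQAmJiYAJycnACgoKAApKSkAKioqACsrKwAsLCwALS0tAC4uLgAvLy8AMDAwADExMQAyMjIAMzMzADQ0NAA1NTUANjY2ADc3NwA4ODgAOTk5ADo6OgA7OzsAPDw8AD09PQA+Pj4APz8/AEBAQABBQUEAQkJCAENDQwBEREQARUVFAEZGRgBHR0cASEhIAElJSQBKSkoAS0tLAExMTABNTU0ATk5OAE9PTwBQUFAAUVFRAFJSUgBTU1MAVFRUAFVVVQBWVlYAV1dXAFhYWABZWVkAWlpaAFtbWwBcXFwAXV1dAF5eXgBfX18AYGBgAGFhYQBiYmIAY2NjAGRkZABlZWUAZmZmAGdnZwBoaGgAaWlpAGpqagBra2sAbGxsAG1tbQBubm4Ab29vAHBwcABxcXEAcnJyAHNzcwB0dHQAdXV1AHZ2dgB3d3cAeHh4AHl5eQB6enoAe3t7AHx8fAB9fX0Afn5+AH9/fwCAgIAAgYGBAIKCggCDg4MAhISEAIWFhQCGhoYAh4eHAIiIiACJiYkAioqKAIuLiwCMjIwAjY2NAI6OjgCPj48AkJCQAJGRkQCSkpIAk5OTAJSUlACVlZUAlpaWAJeXlwCYmJgAmZmZAJqamgCbm5sAnJycAJ2dnQCenp4An5+fAKCgoAChoaEAoqKiAKOjowCkpKQApaWlAKampgCnp6cAqKioAKmpqQCqqqoAq6urAKysrACtra0Arq6uAK+vrwCwsLAAsbGxALKysgCzs7MAtLS0ALW1tQC2trYAt7e3ALi4uAC5ubkAurq6ALu7uwC8vLwAvb29AL6+vgC/v78AwMDAAMHBwQDCwsIAw8PDAMTExADFxcUAxsbGAMfHxwDIyMgAycnJAMrKygDLy8sAzMzMAM3NzQDOzs4Az8/PANDQ0ADR0dEA0tLSANPT0wDU1NQA1dXVANbW1gDX19cA2NjYANnZ2QDa2toA29vbANzc3ADd3d0A3t7eAN/f3wDg4OAA4eHhAOLi4gDj4+MA5OTkAOXl5QDm5uYA5+fnAOjo6ADp6ekA6urqAOvr6wDs7OwA7e3tAO7u7gDv7+8A8PDwAPHx8QDy8vIA8/PzAPT09AD19fUA9vb2APf39wD4+PgA+fn5APr6+gD7+/sA/Pz8AP39/QD+/v4A////AKicmKysrKiUmIB4eJS0uLRoYICktKygmIR4cIikzMScYFhcfICMoJxkUFh4hJiMfEg8PExIYKygcEhgjIyAZFRIKCgwOICskHA4VJiwgFRQNCAMGECkjHBcVFh8rKiAUEwsLDBYsIRwZGhgeKjMuHx4VFBchMR4eISEhJTA1MCglIiMhKjQZHiAhISw2OjgzNC4uIysqFxgeIBwgLi0wNSorKSMkIRgeISEYFx8dGyYPFhgbHx8bISMkGhcaGBANDAoRGSEdHB0kJSEdGhgXERgfIyYhFxoaHyEhISAbGhcgIi0yJx0cHxkbICUmIBoYJistLCsoIxgXFxkeJycjIg="/>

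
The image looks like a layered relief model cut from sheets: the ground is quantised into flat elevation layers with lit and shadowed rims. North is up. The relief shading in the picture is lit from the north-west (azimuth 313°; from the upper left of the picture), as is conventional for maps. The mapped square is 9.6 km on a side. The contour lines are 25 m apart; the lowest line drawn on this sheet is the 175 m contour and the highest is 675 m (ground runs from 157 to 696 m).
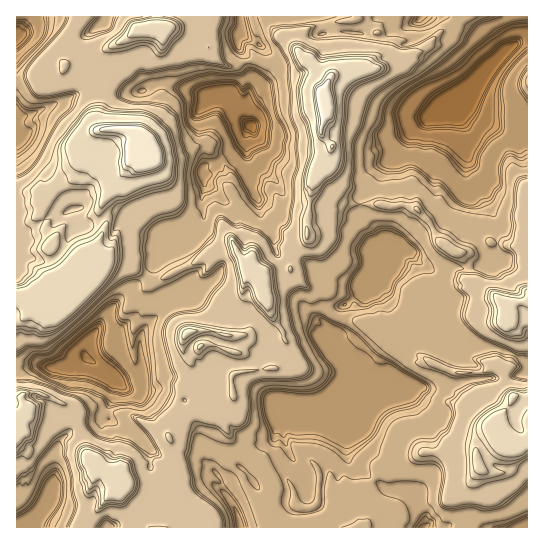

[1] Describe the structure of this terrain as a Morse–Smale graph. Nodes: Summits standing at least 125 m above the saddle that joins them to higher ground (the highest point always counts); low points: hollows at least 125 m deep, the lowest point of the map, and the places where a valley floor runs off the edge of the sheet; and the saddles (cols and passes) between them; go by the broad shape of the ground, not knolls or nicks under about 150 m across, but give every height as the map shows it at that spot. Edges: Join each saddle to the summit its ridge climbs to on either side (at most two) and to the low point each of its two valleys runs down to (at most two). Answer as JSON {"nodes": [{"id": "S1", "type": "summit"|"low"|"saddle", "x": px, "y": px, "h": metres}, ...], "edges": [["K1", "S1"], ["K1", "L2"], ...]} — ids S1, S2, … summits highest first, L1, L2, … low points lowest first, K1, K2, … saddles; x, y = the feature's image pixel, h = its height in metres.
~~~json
{"nodes": [
{"id": "S1", "type": "summit", "x": 146, "y": 147, "h": 696},
{"id": "S2", "type": "summit", "x": 325, "y": 99, "h": 696},
{"id": "S3", "type": "summit", "x": 509, "y": 314, "h": 605},
{"id": "S4", "type": "summit", "x": 507, "y": 438, "h": 605},
{"id": "L1", "type": "low", "x": 435, "y": 114, "h": 157},
{"id": "L2", "type": "low", "x": 250, "y": 126, "h": 159},
{"id": "L3", "type": "low", "x": 89, "y": 359, "h": 207},
{"id": "L4", "type": "low", "x": 17, "y": 39, "h": 245},
{"id": "L5", "type": "low", "x": 31, "y": 527, "h": 335},
{"id": "K1", "type": "saddle", "x": 291, "y": 253, "h": 516},
{"id": "K2", "type": "saddle", "x": 95, "y": 74, "h": 515},
{"id": "K3", "type": "saddle", "x": 78, "y": 426, "h": 514},
{"id": "K4", "type": "saddle", "x": 193, "y": 410, "h": 513},
{"id": "K5", "type": "saddle", "x": 146, "y": 278, "h": 464},
{"id": "K6", "type": "saddle", "x": 363, "y": 26, "h": 461},
{"id": "K7", "type": "saddle", "x": 517, "y": 355, "h": 446},
{"id": "K8", "type": "saddle", "x": 245, "y": 62, "h": 426}],
"edges": [["K1", "S2"], ["K1", "L1"], ["K1", "L2"], ["K2", "S1"], ["K2", "L2"], ["K2", "L4"], ["K3", "S2"], ["K3", "L3"], ["K3", "L5"], ["K4", "S2"], ["K4", "L1"], ["K4", "L3"], ["K5", "S1"], ["K5", "S2"], ["K5", "L2"], ["K5", "L3"], ["K6", "S2"], ["K6", "L1"], ["K6", "L2"], ["K7", "S4"], ["K7", "S3"], ["K7", "L1"], ["K8", "S1"], ["K8", "S2"], ["K8", "L2"]]}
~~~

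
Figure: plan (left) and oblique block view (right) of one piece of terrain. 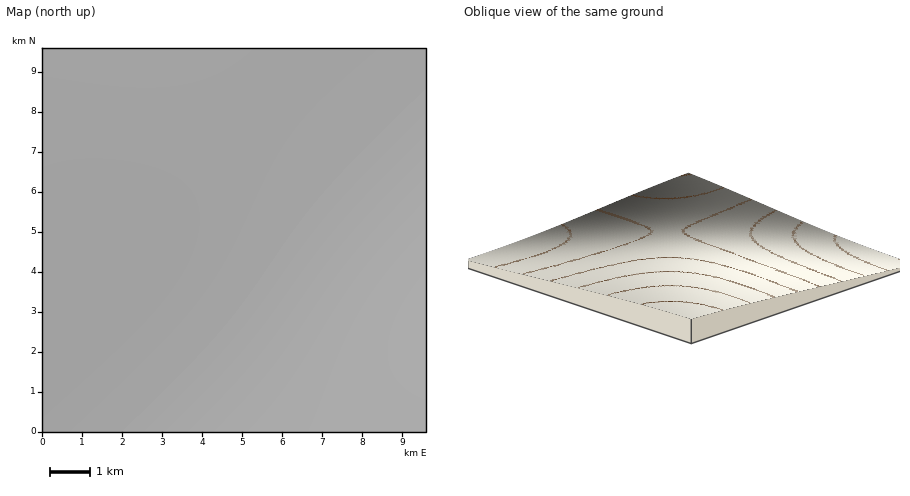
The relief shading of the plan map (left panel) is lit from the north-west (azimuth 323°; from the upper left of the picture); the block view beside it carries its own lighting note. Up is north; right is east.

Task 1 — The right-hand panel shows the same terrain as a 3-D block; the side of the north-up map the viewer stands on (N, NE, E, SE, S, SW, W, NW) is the NW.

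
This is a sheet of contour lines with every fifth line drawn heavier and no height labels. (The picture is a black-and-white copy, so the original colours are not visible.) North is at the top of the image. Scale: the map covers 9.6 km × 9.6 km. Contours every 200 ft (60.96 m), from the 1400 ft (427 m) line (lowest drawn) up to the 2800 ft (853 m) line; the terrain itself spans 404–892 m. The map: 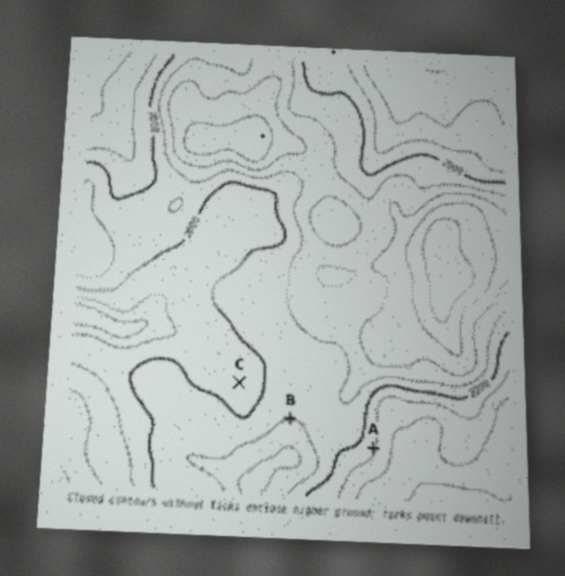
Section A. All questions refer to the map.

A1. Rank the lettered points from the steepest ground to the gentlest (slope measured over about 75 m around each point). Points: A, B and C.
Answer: A B C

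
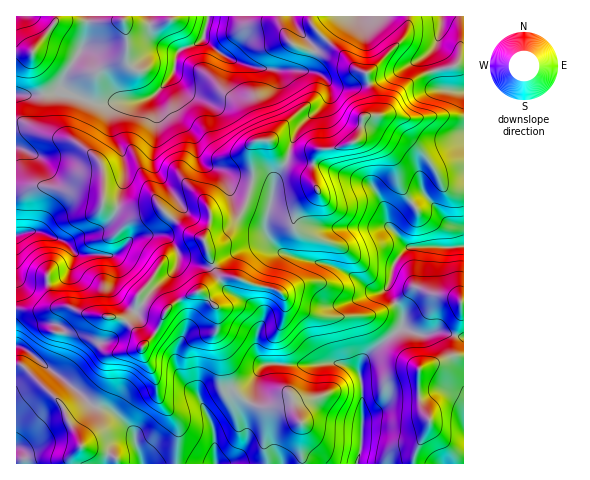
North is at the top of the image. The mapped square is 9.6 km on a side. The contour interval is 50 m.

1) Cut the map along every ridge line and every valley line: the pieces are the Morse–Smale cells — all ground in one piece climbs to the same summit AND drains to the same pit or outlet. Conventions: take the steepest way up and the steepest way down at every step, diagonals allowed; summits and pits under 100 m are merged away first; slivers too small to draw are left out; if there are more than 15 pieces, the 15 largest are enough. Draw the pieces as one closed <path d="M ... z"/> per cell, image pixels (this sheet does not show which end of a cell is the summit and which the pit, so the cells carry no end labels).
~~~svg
<path d="M309 16l-100 0-5 22-5 5-21 9-3 18-4 7-17 18-11 5-48 4-33-12-22 3-23-1-1 96 8 1 12-5 20 3 15 0 10-4 15 1 6 4 2 13 2 2 25 7 14-1 14-5 30 27 13 6 9-15 17 1 4-3 9-8 10-24 2-9-2-33 2-5 7-3 9 1 7 11 11 8 5-20 8-14 28-27 2-11-3-8 6 6 11 2 19-2 7-3-3-9-10-4-27-27-16-16z"/><path d="M199 291l-25 12-9 9-8 18-13 16-12-20-8-7-7-2-33-3-15-8-22 4-30-1-1 154 285 1 1-40-7-15-4-5-33 3-10-5-13-10-4-8-7-31-8-19 2-7-1-19z"/><path d="M90 185l-9 0-10 4-35-3-20 6 1 117 30 1 22-4 15 8 33 3 10 5 8-11 3-15 6 7 21 9 13-11 26-11 19-12-6-5-4-7-9-27-15-6-30-27-20 6-22-4-13-4-2-14z"/><path d="M235 277l-12 0-24 15 4 2 14 14 1 19-2 7 8 19 9 36 11 11 14 7 33-3 4 5 7 15-1 28 1 12 54 0 5-16 1-20 0-40-3-19 10-16 32-25 1-15-2-5-4-5-15 9-12 4-53 0-23-10-19-17-18-3z"/><path d="M375 115l-13 3-3 18-5 6-17 6-18 2-4 7-3 18-5-9-20-6-13 22-2 19-6 20 0 11 6 11 8 9 19 7 34 7 27 14 10 9 13 2 7-10 5-19 14-14-16-18-1-5 2-4 20-18 12-6 25 28 11 5 1 5 1-43-19-4-21-34-12-12-24-14z"/><path d="M419 288l-8 1-15 13 6 11-1 15-32 25-9 12-1 9 3 14 0 40-1 20-4 16 107-1 0-161-11-5-22-3z"/><path d="M208 16l-191 0-1 78 24 1 22-3 33 12 39-3 16-3 5-4 19-20 4-22 21-9 5-5z"/><path d="M264 140l-11 2-2 6 2 33-12 33-13 11-17-1-7 13 13 36 5 4 13 0 21 9 18 3 19 17 23 10 53 0 12-4 14-8-9-16-3 3-8 0-15-11-27-14-48-12-13-11-6-11 0-11 9-42 12-19-11-8-7-11z"/><path d="M431 51l-41 26-20 7 4 17-2 14 5 1 11 12 25 15 18 21 14 24 9 3 9 0 1-99-16-1-8-4-10-28z"/><path d="M463 16l-54 0-1 11-4 9-32 34-5 3 1 9 3 2 19-7 30-18 13-10-3 10 10 28 8 4 15 1z"/><path d="M369 84l-23 4-17-4 1 11-5 8-28 27-7 17-2 13 19 6 5 9 3-18 4-7 18-2 17-6 5-6 3-18 11-5 1-12z"/><path d="M407 16l-96 0-1 4 4 7 43 43 10 3 35-33 6-13z"/><path d="M463 246l-56 2-13 16-7 24 3 9 6 6 15-14 8-1 12 6 17 2 15 6z"/><path d="M426 197l-12 6-19 17-3 5 1 5 16 17 54-1 1-10-2-6-11-5z"/><path d="M138 296l-3 15-7 11 16 24 13-16 8-17-21-10z"/>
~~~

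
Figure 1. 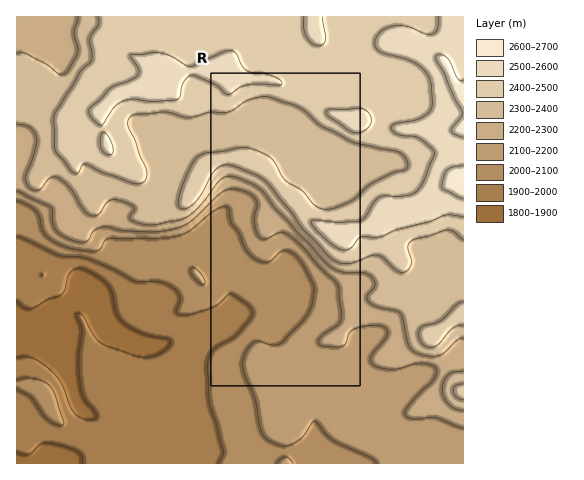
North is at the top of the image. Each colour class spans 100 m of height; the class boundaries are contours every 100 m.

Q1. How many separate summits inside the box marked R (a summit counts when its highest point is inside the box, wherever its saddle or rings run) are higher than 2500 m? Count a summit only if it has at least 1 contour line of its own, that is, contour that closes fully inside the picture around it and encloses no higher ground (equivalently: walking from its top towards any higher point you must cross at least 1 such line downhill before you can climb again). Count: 1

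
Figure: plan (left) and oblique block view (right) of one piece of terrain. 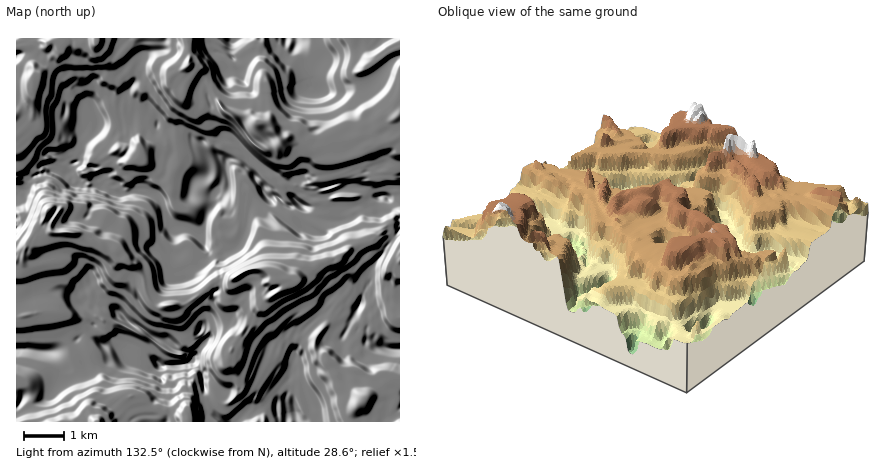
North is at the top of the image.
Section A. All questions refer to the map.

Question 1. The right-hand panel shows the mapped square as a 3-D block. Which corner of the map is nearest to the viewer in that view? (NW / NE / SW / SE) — NW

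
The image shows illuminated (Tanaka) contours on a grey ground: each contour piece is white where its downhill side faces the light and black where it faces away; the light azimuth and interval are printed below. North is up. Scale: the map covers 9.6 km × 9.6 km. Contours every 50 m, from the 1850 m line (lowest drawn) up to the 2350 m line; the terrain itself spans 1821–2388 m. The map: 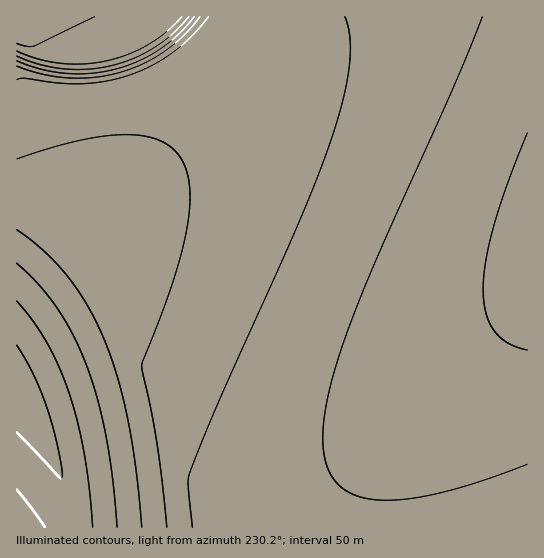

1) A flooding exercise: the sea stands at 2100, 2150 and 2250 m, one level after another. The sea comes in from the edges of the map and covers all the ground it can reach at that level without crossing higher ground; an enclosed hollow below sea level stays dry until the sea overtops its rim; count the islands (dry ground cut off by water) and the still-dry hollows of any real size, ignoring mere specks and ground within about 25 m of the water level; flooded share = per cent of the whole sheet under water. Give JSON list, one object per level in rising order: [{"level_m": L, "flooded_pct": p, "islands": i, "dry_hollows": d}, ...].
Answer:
[{"level_m": 2100, "flooded_pct": 54, "islands": 0, "dry_hollows": 0}, {"level_m": 2150, "flooded_pct": 78, "islands": 0, "dry_hollows": 0}, {"level_m": 2250, "flooded_pct": 93, "islands": 0, "dry_hollows": 0}]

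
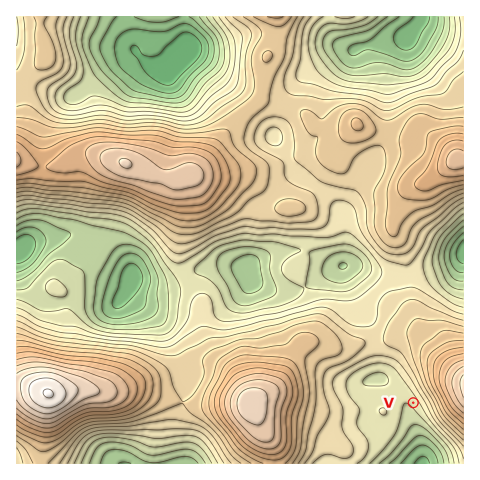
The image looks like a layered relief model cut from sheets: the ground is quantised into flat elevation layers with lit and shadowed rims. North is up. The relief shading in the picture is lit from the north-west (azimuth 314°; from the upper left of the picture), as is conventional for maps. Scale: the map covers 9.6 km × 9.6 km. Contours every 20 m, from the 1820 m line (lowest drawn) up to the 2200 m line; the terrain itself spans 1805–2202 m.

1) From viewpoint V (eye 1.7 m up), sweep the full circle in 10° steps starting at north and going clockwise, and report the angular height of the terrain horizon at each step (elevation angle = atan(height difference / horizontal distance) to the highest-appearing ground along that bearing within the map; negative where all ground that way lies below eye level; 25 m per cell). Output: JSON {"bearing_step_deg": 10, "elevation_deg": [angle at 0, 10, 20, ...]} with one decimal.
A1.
{"bearing_step_deg": 10, "elevation_deg": [4.6, 6.2, 8.0, 9.6, 11.0, 12.0, 12.5, 12.5, 12.1, 11.3, 9.9, 7.9, 5.6, 3.0, 1.0, -1.0, -2.1, -2.8, -3.3, -2.6, -1.6, -0.6, 0.3, 1.1, 1.3, 2.9, 3.7, 3.9, 3.4, 2.3, 2.2, 2.0, 1.8, 1.9, 2.4, 3.2]}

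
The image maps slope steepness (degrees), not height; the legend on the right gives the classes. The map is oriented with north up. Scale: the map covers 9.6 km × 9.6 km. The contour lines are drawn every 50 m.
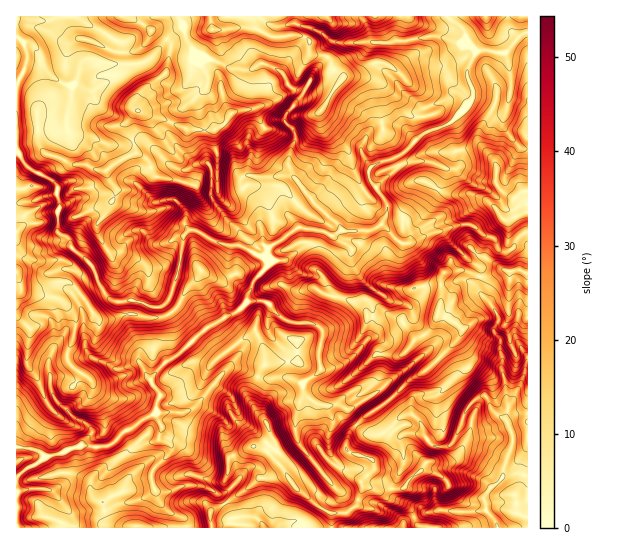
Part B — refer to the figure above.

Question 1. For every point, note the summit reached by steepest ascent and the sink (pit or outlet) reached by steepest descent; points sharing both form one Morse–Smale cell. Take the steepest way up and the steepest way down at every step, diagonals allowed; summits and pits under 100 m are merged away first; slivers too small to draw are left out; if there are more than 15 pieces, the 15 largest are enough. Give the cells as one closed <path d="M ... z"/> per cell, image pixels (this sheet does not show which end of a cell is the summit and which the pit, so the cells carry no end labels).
<path d="M447 16l-84 0 0 3 6 12 2 10 2 1-39 1-7 15-14 15-11 22-14-10-3-8-7-8-12-5-7 0-8 5-18 0-16-8-22-6-10-17-2-11-9 5-25 28-10 4-20 0 2-13-1-8-43-27-61 1 0 134 13 17 21 11 7 7 0 11 3 6-3 8 0 20 10 6 4 9 21 20 5 15 10 16 7 4 11 1 3 21 11 22 1 17-23 7-18-8-11-7-4-19-7-4-10 0-12 15-7 16 3 28 2 7 22 22 10 4 7 10-13 14-8 1-9 5-15 3-24 15-7 7 1 50 41-1 7-16-2-7 8 9 14-2 20 0 13-7 17-3 15-6 5-5-4-13 1-6 17-17 3-5-3-6-10-5 2-13-5-12 25 0 13-5 46-54 0-9-15-16-4-9-16 9-10 10-2-6-25-28 12-40 3-27 6-7 8 0 20 12 14 3-3 20 4 11 15 16 0 4 8-18 14-17-2-4 1-9 29-21 25 3 11 5 8-5 30 0 10-6 6-10 0-12-11-16 20-18-4-10 11-6 14-14 9-7 27-11 20-26-6-24 9-20-11-9 0-8-2-5z"/><path d="M241 368l-12 0-35 40-13 5-25 0 5 12-2 13 10 5 3 6-3 5-17 17-1 6 4 13 3 2 11 0 16-7 16 0 14 7 10 12 24-16 9-9 11 0 17-6 11 16 30 23 19 1 9-6 8-18-2-8 12-11 2-4-2-6-19-5-9-8 4-14 7-7-7-9-1-7-11-6-15 1-9-4-9-7-1-9-8-5-8-3-24 2z"/><path d="M305 228l-8 0-29 21-1 9 2 4-14 17-8 23-10 10-16 7 4 10 16 18-1 7-12 13 13 1 22 11 24-2 8 3 8 5 1 9 9 7 9 4 15-1 9 4 5 11 6 6 5-6 26-18-3-6-8-5-1-4 0-5 4-8 1-30-6-6-7 1 3-4 2-16-2-13 2-15-18-21-4-10 1-9-3-5-23-13z"/><path d="M17 152l-1 294 22 5 8 6 33-10 13-14-7-10-10-4-19-18-5-11-3-28 7-16 9-12 3-3 14 1 3 3 4 19 29 15 23-7-1-17-11-22-3-21-11-1-7-4-10-16-5-15-21-20-4-9-10-6 0-20 3-4-3-21-7-7-21-11z"/><path d="M382 224l-11 7-30 0-8 4 18 12 0 12 4 10 18 21-2 8 2 20-2 16-3 4 7-1 6 6-1 30-4 8 0 5 1 4 4 1 8 9 22-21 15-8 35-37 2-4-8-7-18-9 4-13 2-27 2-2 21-1 13 5 2-5-1-4-11-7-27-28-8 0-19 9-12 3-5-3z"/><path d="M485 396l-7 1-11 12-14 33-6 5-12 0-12-12-22-2-7-9-13 11-11 0-7-3-6-7-3 2-6 8-3 11 2 4 7 5 19 5 2 6-2 4-12 11 0 2 4 4 16 5 13 9 9 3 9 7 2 6 20-6 51 0-1-14 5-8 12-10 3-13 8-20 0-13-5-12-15-11z"/><path d="M482 96l-9 0-1 3-20 23 4 5 0 22 4 4 0 12-6 4-9 0 0 6-13 23-13 15-11 8 3 12-1 10 24-11 35-8 8 4 8 8 8 1 4 10 9 5 9-6 1-5 7-8 5-2 0-81-7-2-18-22 6-27-7 1z"/><path d="M466 271l-21 1-2 2-2 27-4 13 18 9 8 7-2 4-35 37-15 8-22 20 12 16 12 0 7 7 4 13 11 12 12 0 6-5 14-33 11-12 7-1 7 14 11 9 5-8-3-30-4-11 2-12-3-7 0-12-5-6 4-15-8-15-12-13-2-5 3-8z"/><path d="M295 16l-116 1 5 10 1 11 10 17 22 6 16 8 18 0 8-5 7 0 12 5 7 8 3 8 14 10 11-22 14-15 5-13 4-3-5-1-10-9-24-8z"/><path d="M191 229l-8 9-3 27-12 40 29 32 12-10 33-19 5-6 0-9-16-19-3-8 3-20-14-3z"/><path d="M451 121l-8 6-17 5-9 7-14 14-9 4-2 2 4 10-20 18 11 16 0 12-6 8 17 18 5 3 6-1 2-5-3-17 11-8 13-15 13-23 0-6 9 0 6-4 0-10-4-6 0-22z"/><path d="M518 269l-16 0-16 8-5-1-4 9 3 8 11 10 8 15-4 15 5 6 0 12 3 7-2 12 4 11 3 21-2 18 13-7 9 0 0-139z"/><path d="M527 413l-12 2-8 6 5 12 0 13-8 20-3 13-12 10-5 8 1 13-11 2-47 0-12 6 4 9 109 0z"/><path d="M527 32l-8 4-14 17-28-2-10 20 7 25 35 3-6 27 10 15 12 8 3 0z"/><path d="M286 473l-17 6-8-2-12 11-22 13-2 5 6 9 2 2 22 0 10 11 13 0 13-7 8 0 3 7 29 0 1-14-15-9-20-16z"/>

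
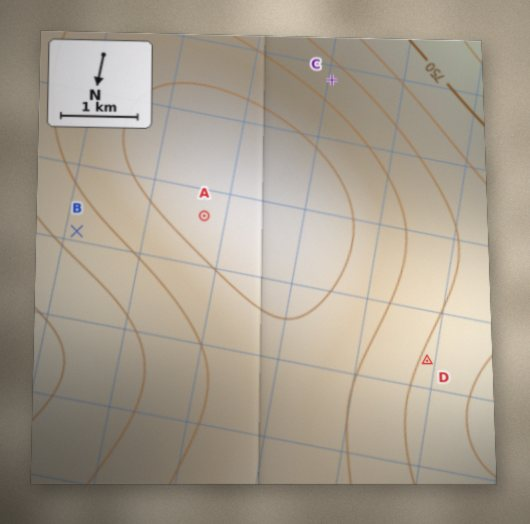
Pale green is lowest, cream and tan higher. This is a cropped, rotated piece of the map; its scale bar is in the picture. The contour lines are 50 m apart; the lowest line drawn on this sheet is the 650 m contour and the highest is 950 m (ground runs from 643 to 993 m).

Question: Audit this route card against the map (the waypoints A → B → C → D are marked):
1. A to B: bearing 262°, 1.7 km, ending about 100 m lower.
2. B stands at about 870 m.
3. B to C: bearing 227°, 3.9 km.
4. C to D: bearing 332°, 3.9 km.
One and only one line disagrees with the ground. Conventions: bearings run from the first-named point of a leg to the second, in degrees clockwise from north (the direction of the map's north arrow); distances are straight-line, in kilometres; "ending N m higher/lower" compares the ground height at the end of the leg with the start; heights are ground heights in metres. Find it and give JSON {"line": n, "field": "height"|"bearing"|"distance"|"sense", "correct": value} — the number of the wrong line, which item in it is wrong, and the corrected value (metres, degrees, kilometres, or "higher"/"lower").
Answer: {"line": 1, "field": "bearing", "correct": 72}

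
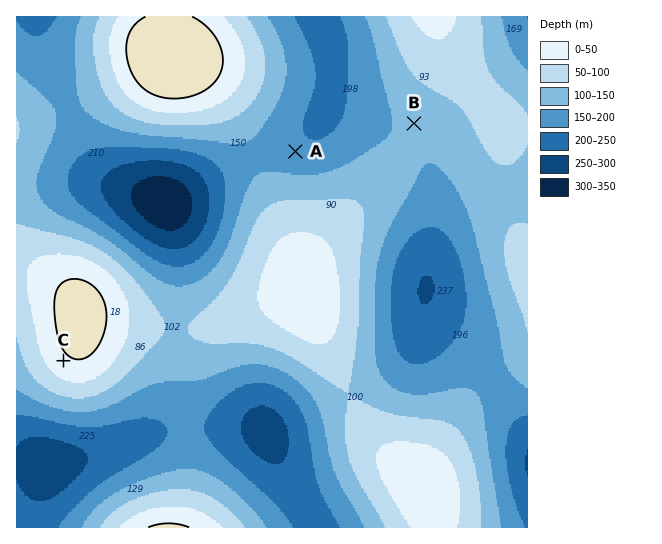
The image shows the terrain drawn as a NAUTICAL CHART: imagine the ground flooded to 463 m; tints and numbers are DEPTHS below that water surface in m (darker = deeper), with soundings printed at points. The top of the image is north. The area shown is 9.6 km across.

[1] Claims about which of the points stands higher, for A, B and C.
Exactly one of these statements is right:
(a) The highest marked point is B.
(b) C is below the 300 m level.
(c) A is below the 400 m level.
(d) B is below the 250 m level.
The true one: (c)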